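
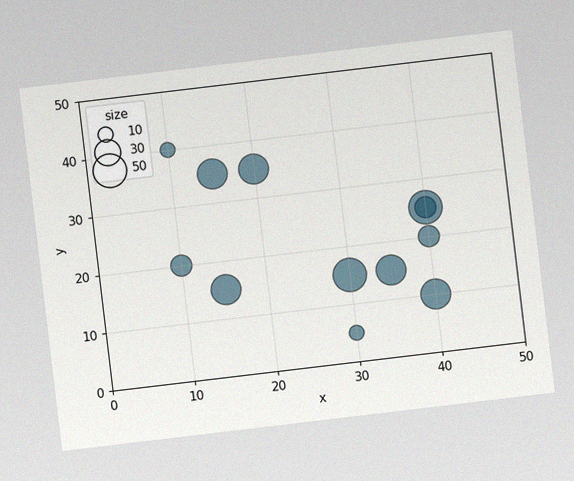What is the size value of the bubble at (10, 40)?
The chart is tilted about 7° counter-clockwise, with some photo noise. Matching the bubble at (10, 40) against the size legend gives 10.

10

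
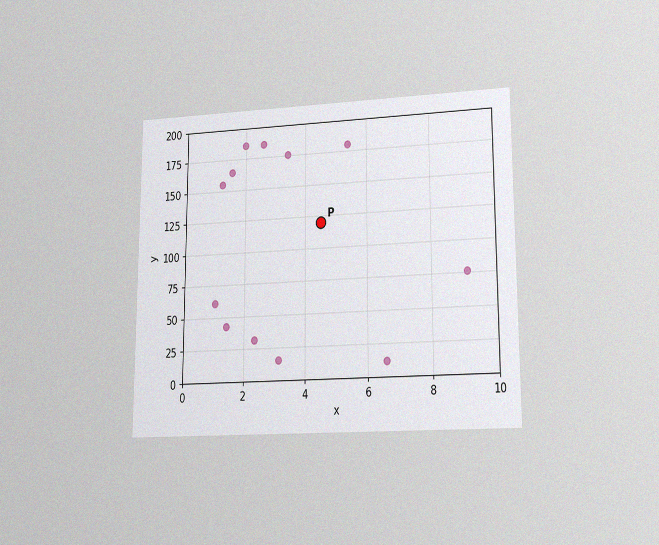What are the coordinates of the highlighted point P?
(4.5, 120)

The chart is viewed at a slight angle, with some photo noise. Following the gridlines from P to each axis, P sits at (4.5, 120).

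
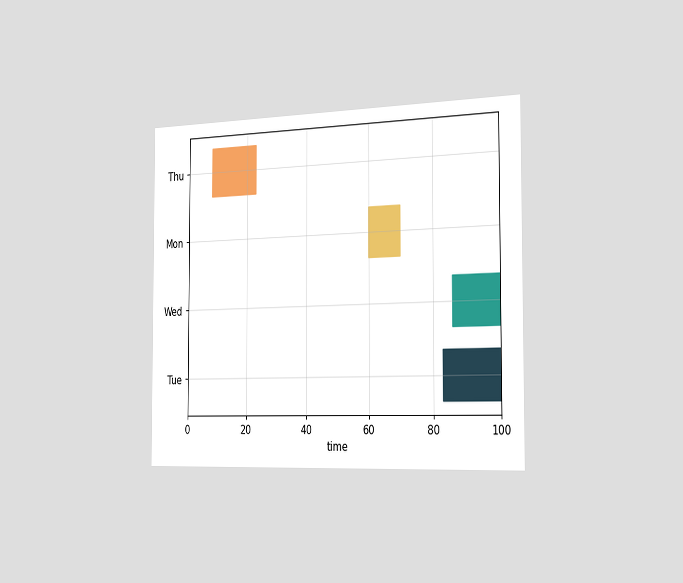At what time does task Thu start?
The chart is viewed slightly from the right. The Thu bar begins at t=8.

8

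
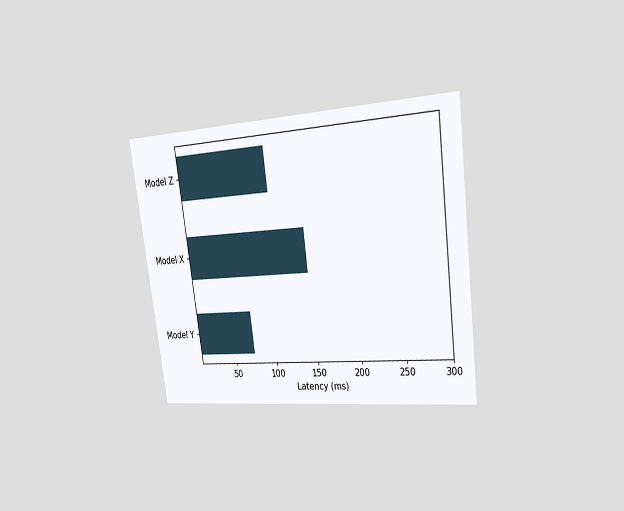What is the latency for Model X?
The chart is tilted about 8° counter-clockwise and viewed slightly from the right. Reading along the chart's x-axis, the Model X bar reaches 148ms.

148ms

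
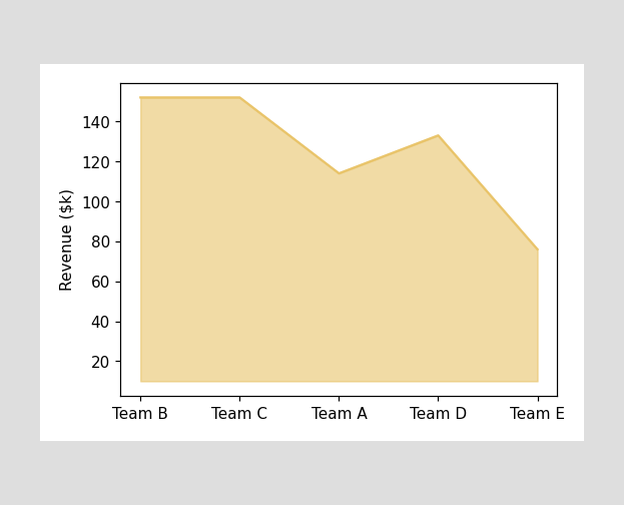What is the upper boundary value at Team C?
At Team C the upper boundary is at $152k.

$152k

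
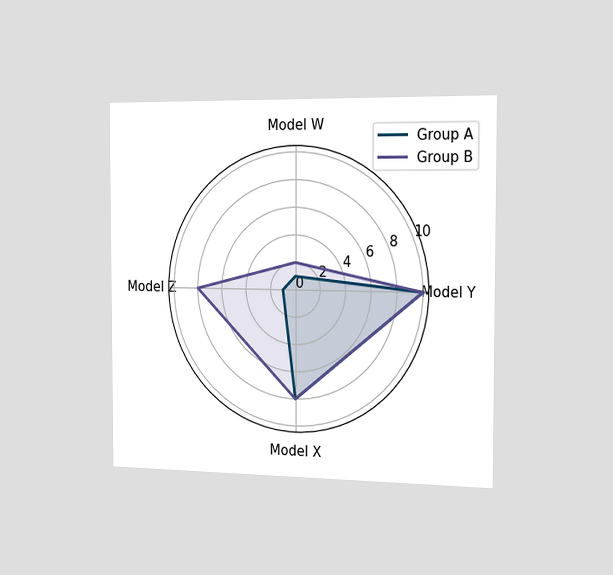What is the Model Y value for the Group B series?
10

The chart is viewed slightly from the right. On the Model Y axis, Group B reaches 10.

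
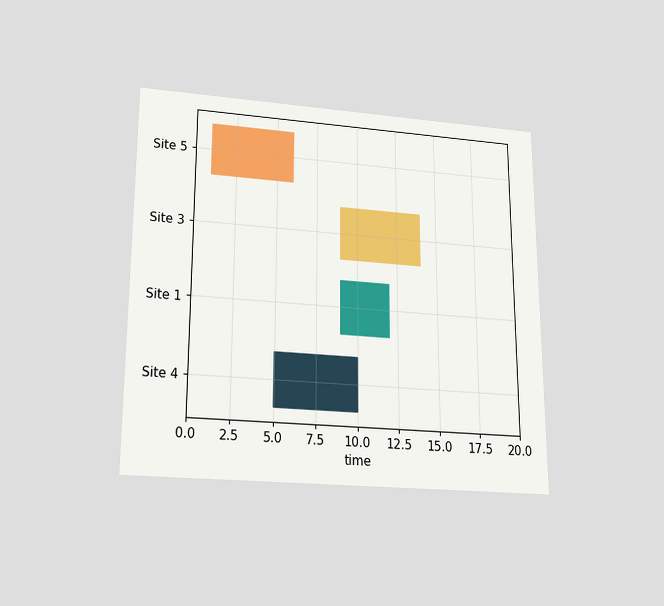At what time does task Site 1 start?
The chart is viewed slightly from below. The Site 1 bar begins at t=9.

9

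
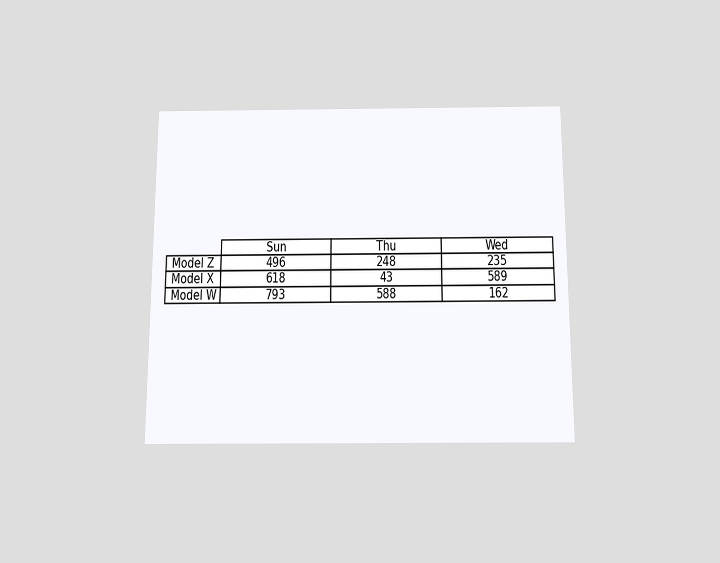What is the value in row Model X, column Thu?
The chart is viewed slightly from below. The (Model X, Thu) cell reads 43.

43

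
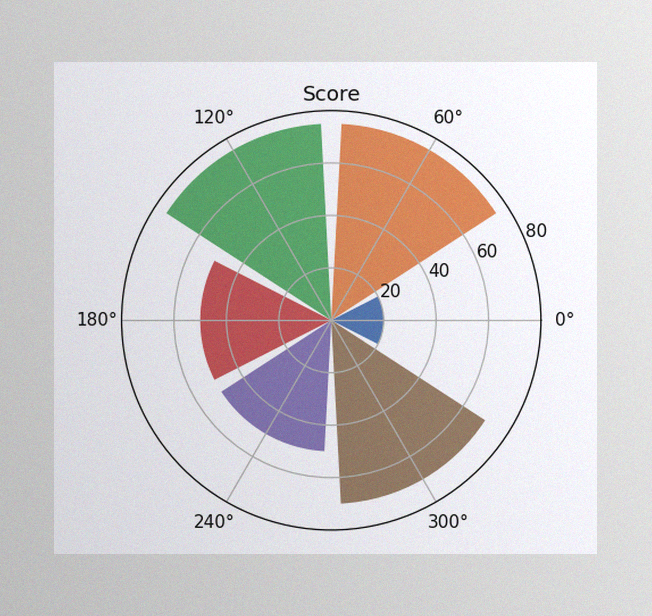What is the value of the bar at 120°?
75

The image has some photo noise and uneven lighting. The bar at 120° reaches 75 on the radial axis.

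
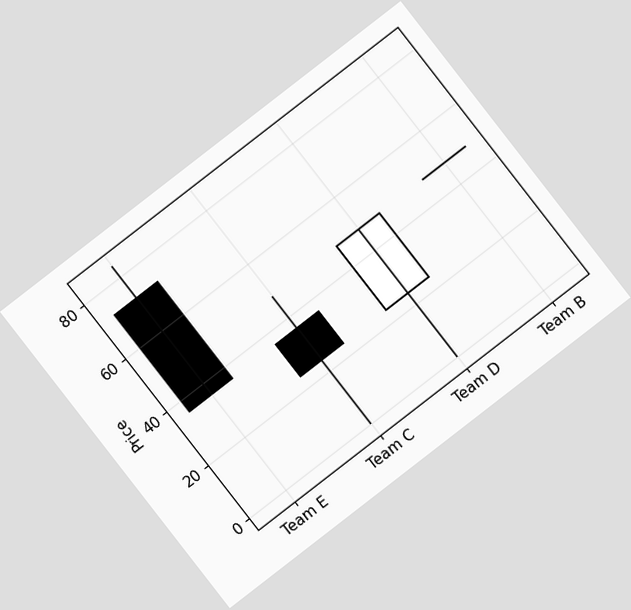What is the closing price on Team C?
The chart is tilted about 38° counter-clockwise. The Team C candle closes at 24.

24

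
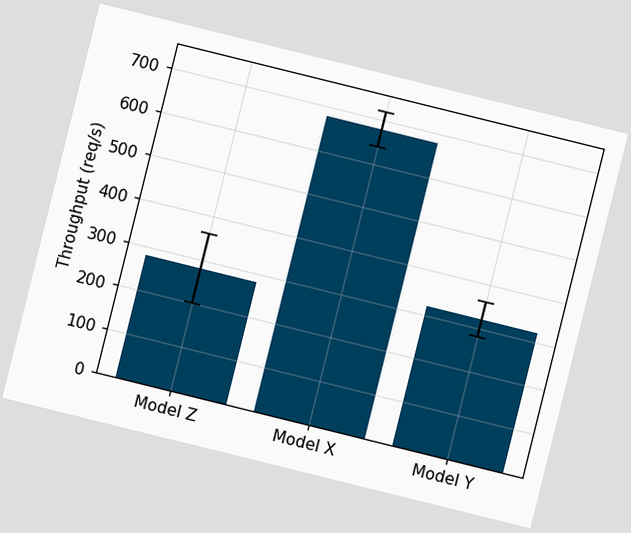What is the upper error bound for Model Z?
The chart is tilted about 14° clockwise. The Model Z bar's upper whisker reaches 360req/s.

360req/s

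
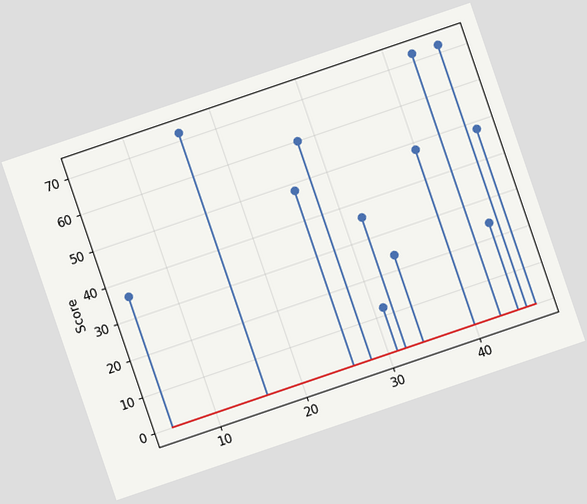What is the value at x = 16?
72

The chart is tilted about 19° counter-clockwise. The stem at x=16 reaches 72.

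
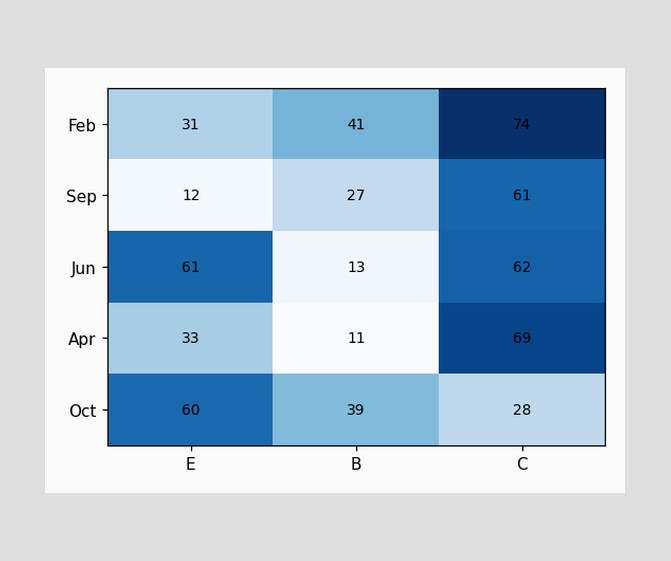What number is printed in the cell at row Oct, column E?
60

The (Oct, E) cell reads 60.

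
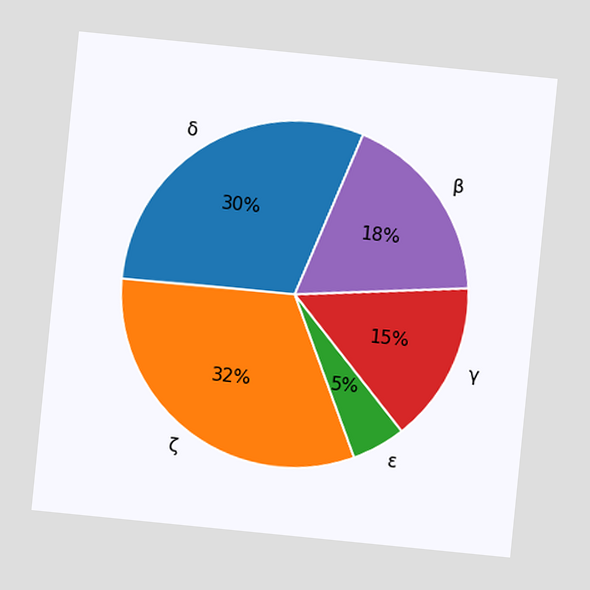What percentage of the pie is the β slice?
18%

The chart is tilted about 6° clockwise. The β slice takes up 18% of the pie.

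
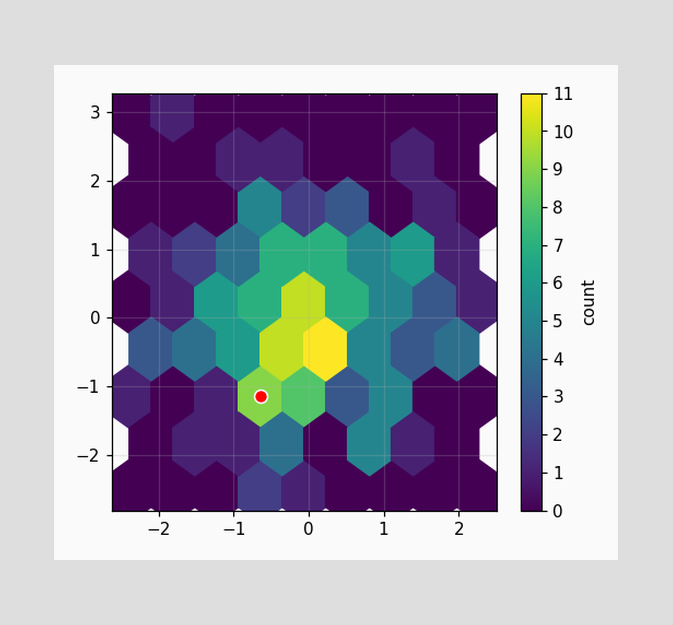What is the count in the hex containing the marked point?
9

The marked hex reads 9 on the colorbar.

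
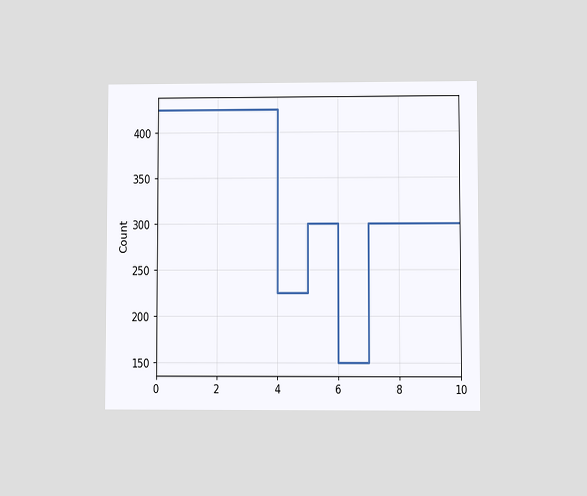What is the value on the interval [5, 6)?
The chart is viewed at a slight angle. On [5, 6) the step sits at 300.

300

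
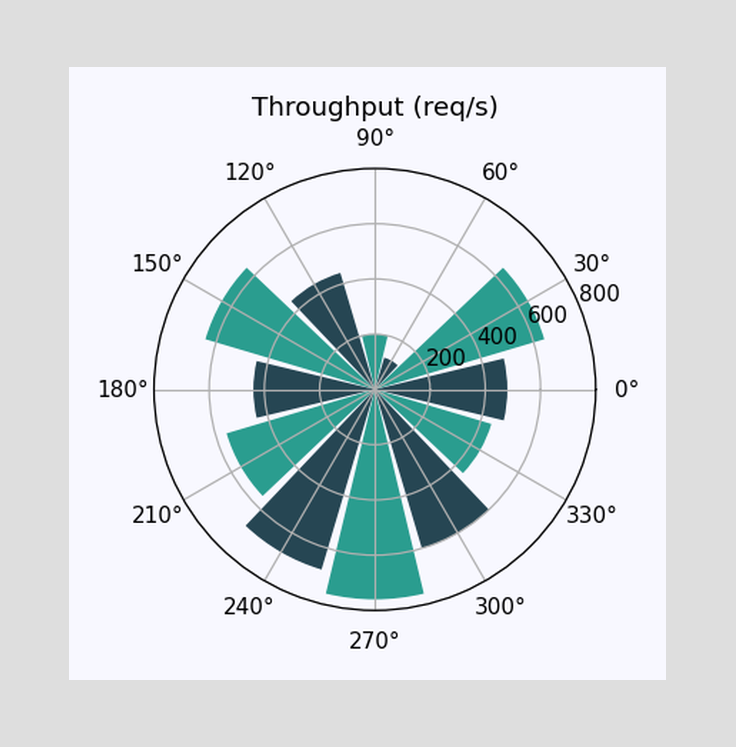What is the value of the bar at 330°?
440req/s

The bar at 330° reaches 440req/s on the radial axis.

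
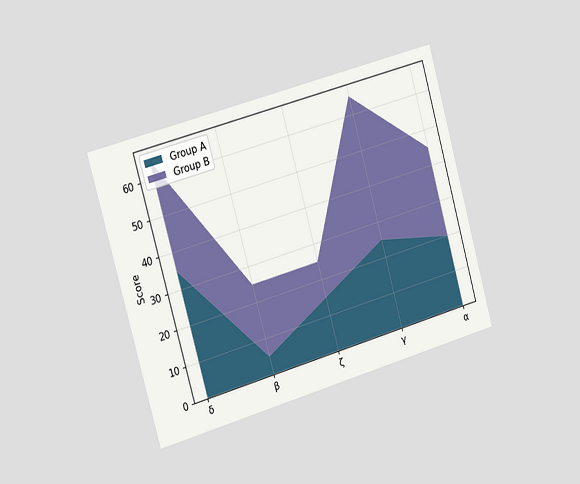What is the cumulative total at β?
The chart is tilted about 16° counter-clockwise and viewed slightly from the left. The stacked total at β reaches 25.

25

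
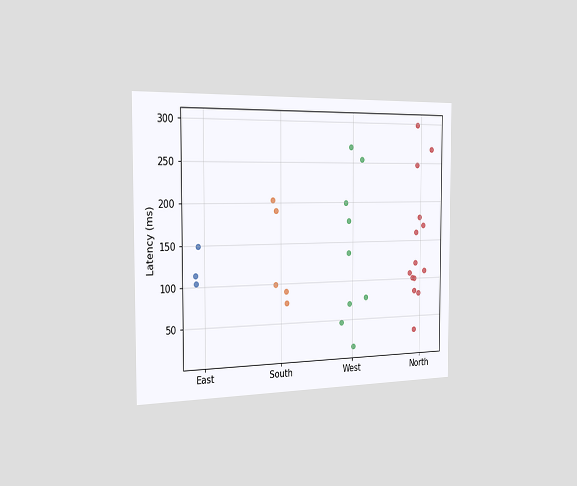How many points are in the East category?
3

The chart is viewed slightly from the left. Counting the markers in the East column gives 3.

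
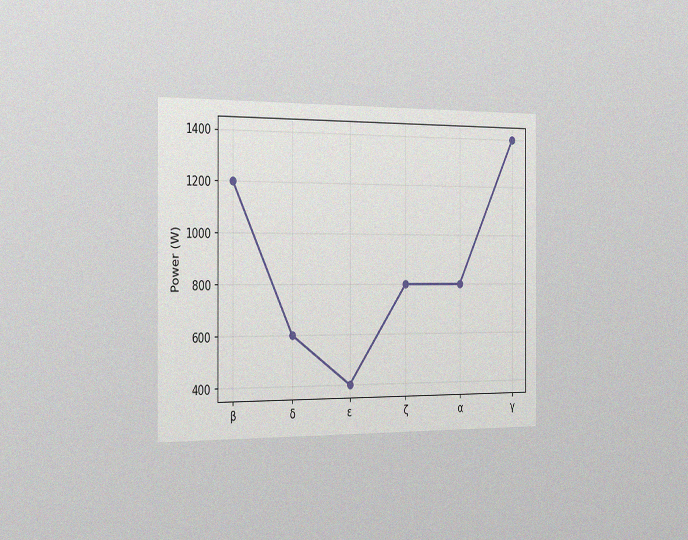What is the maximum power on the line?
1400W

The chart is viewed slightly from the left, with some photo noise. The highest point is at γ, and reading across to the y-axis gives 1400W.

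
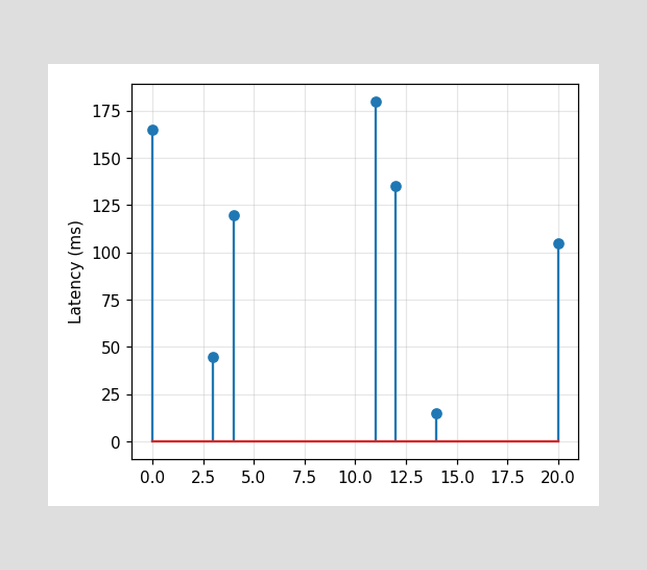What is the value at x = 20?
The stem at x=20 reaches 105ms.

105ms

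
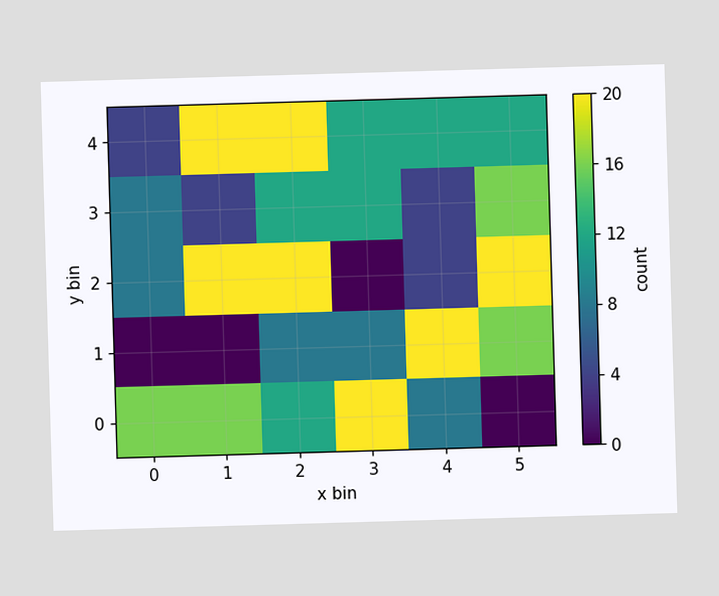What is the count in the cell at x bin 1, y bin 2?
Matching the cell (1, 2) against the colorbar gives 20.

20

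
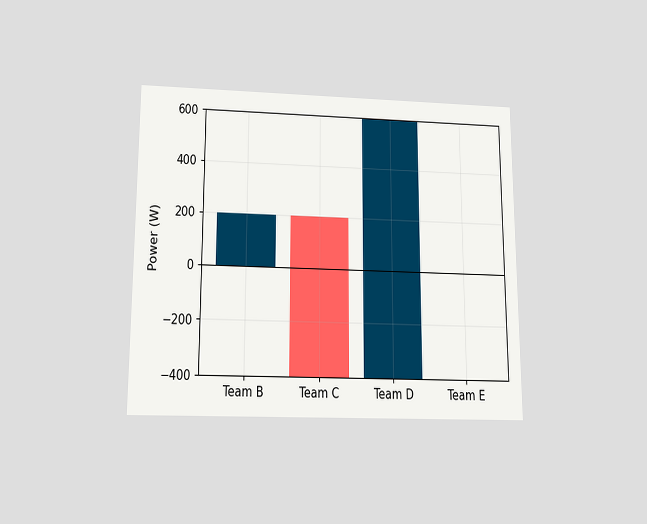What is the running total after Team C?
-400W

The chart is viewed slightly from below. After Team C the running total reaches -400W.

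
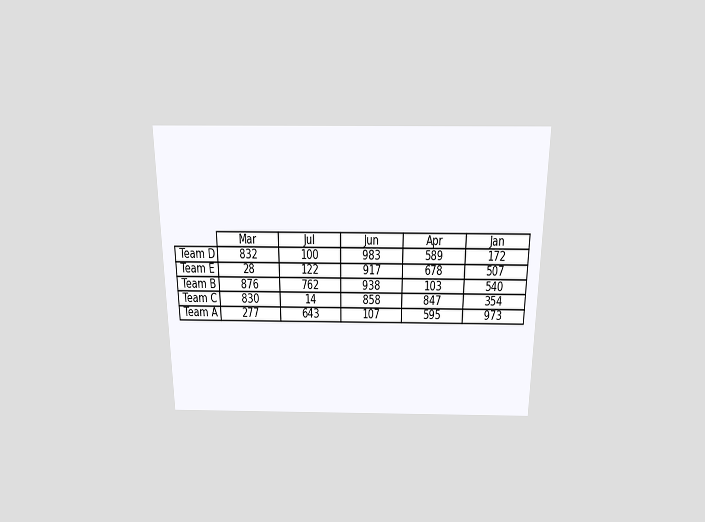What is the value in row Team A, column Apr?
595

The chart is viewed slightly from above. The (Team A, Apr) cell reads 595.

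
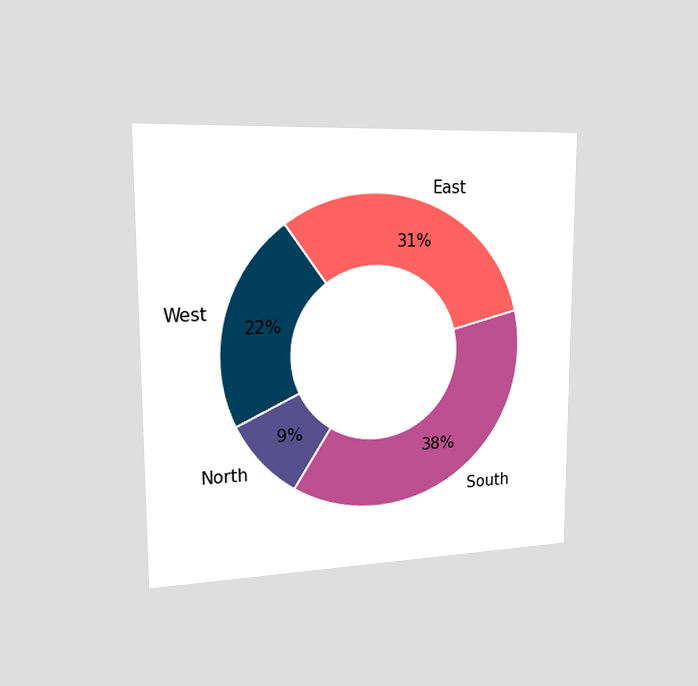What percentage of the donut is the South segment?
The chart is viewed slightly from the left. The South segment takes up 38% of the ring.

38%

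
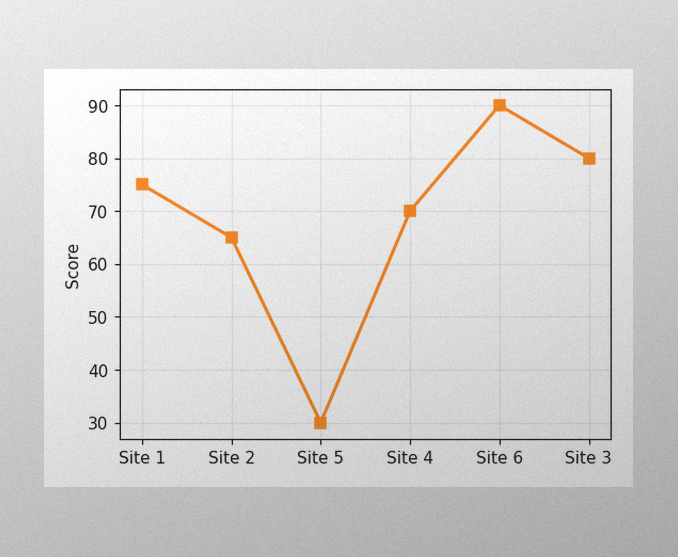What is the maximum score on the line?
The image has some photo noise and uneven lighting. The highest point is at Site 6, and reading across to the y-axis gives 90.

90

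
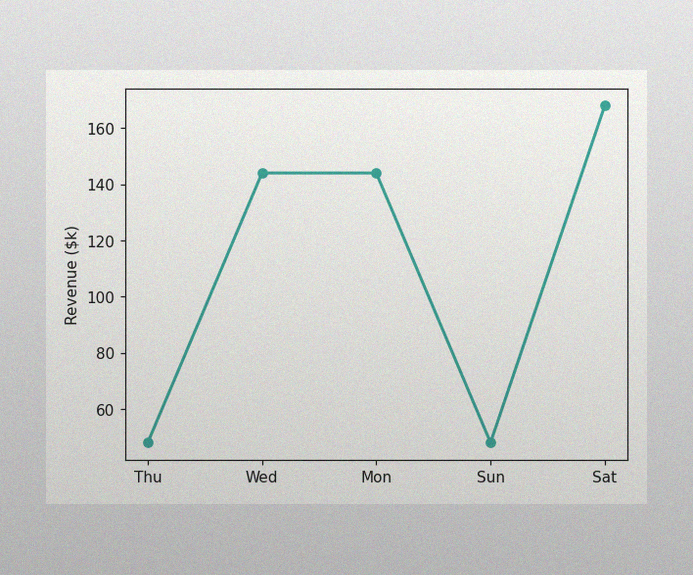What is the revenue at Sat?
The image has some photo noise and uneven lighting. At Sat, the line is at $168k.

$168k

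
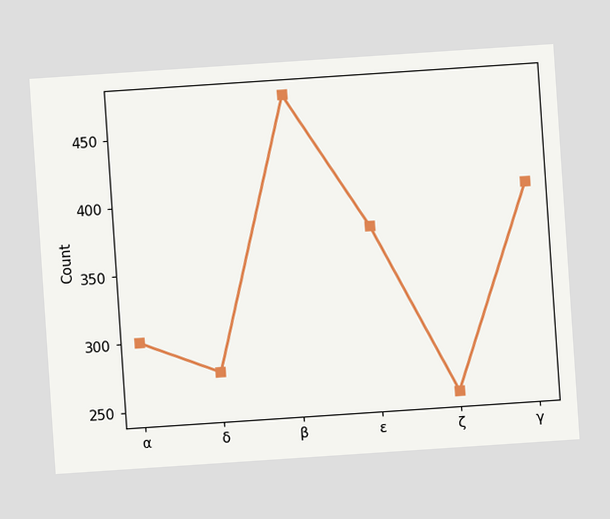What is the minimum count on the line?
250

The chart is tilted about 4° counter-clockwise. The lowest point is at ζ, and reading across to the y-axis gives 250.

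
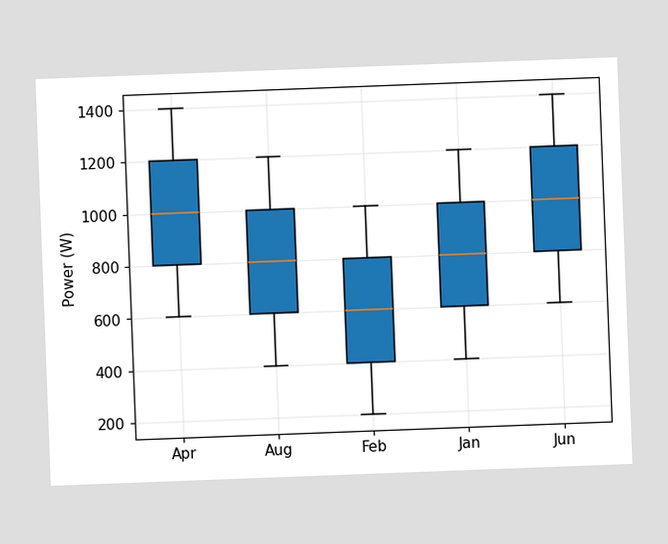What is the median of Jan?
The chart is tilted about 2° counter-clockwise. The median line in the Jan box sits at 800W.

800W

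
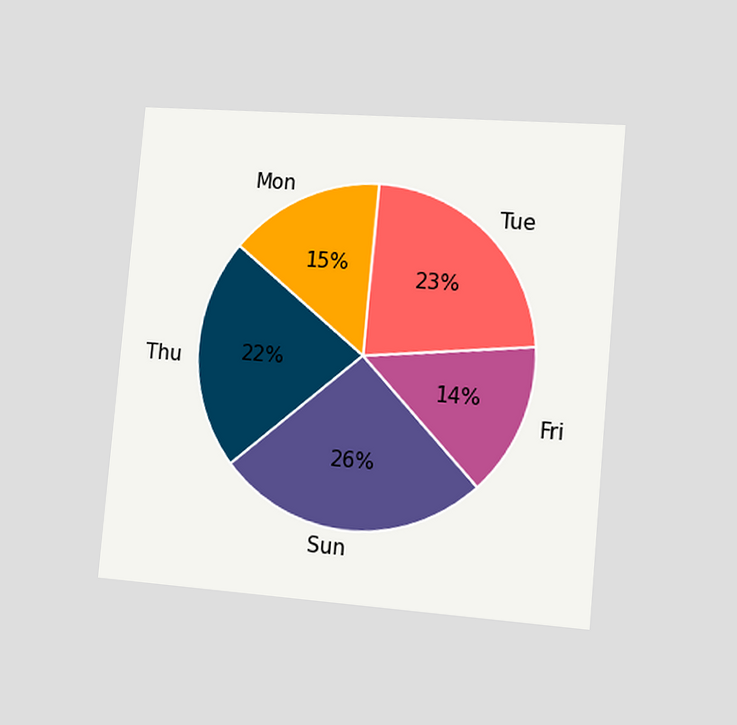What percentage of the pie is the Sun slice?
26%

The chart is tilted about 5° clockwise and viewed slightly from the right. The Sun slice takes up 26% of the pie.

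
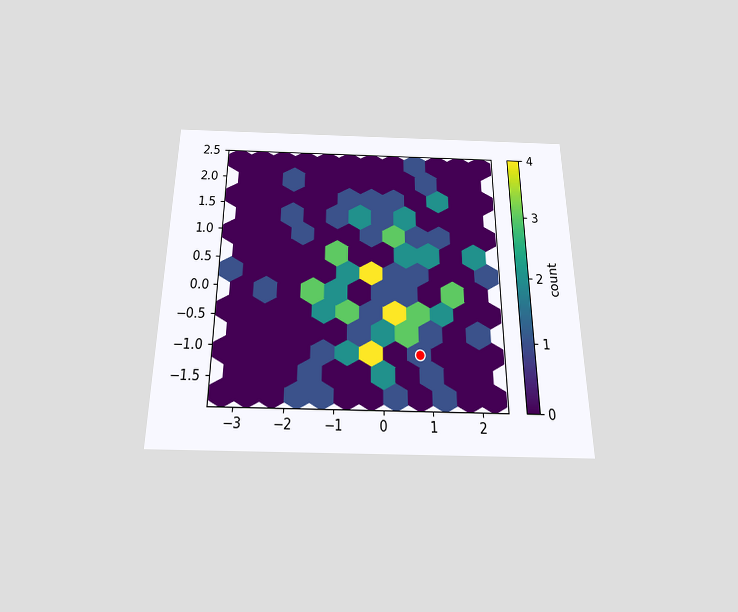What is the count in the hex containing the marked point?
The chart is viewed slightly from below. The marked hex reads 1 on the colorbar.

1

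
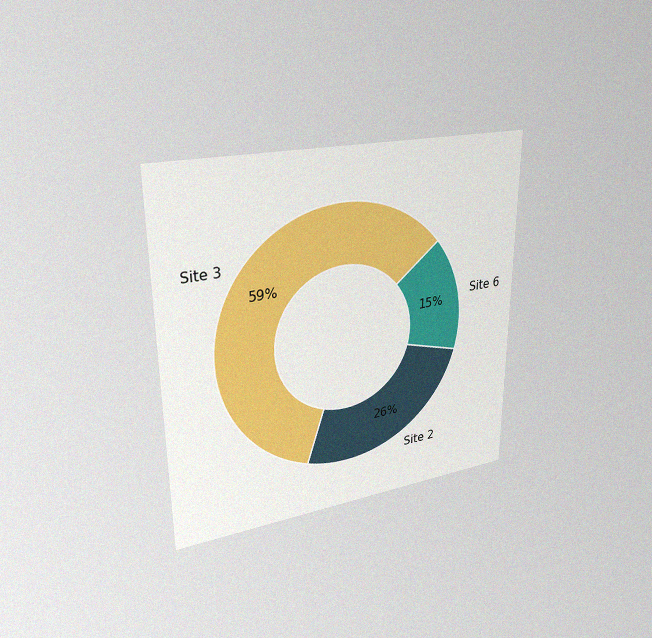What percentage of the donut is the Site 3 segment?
The chart is viewed at a slight angle, with some photo noise. The Site 3 segment takes up 59% of the ring.

59%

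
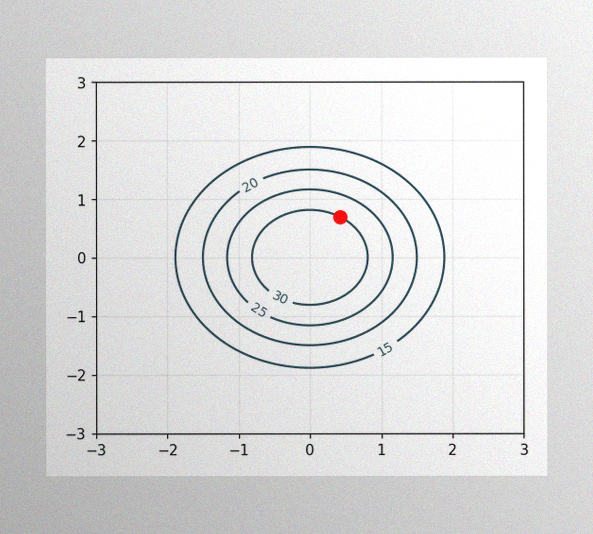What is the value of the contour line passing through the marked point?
30

The image has some photo noise and uneven lighting. The marked point sits on the contour labelled 30.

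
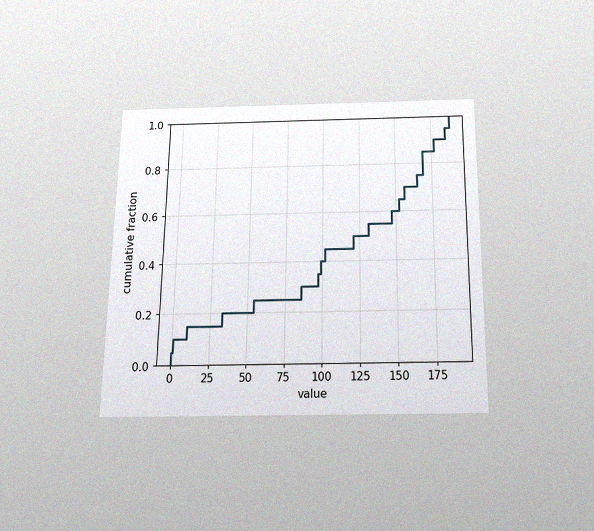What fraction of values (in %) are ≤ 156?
The chart is viewed slightly from below, with some photo noise. At x=156 the ECDF step is at 70%.

70%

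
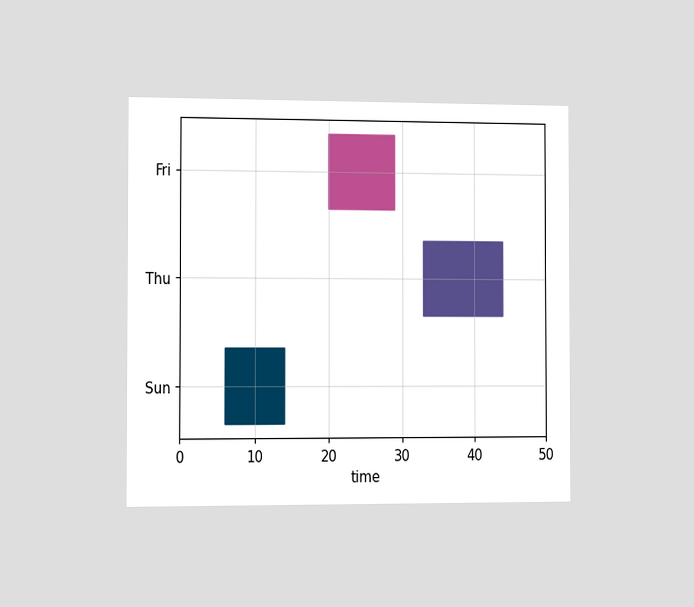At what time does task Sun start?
6

The chart is viewed slightly from the left. The Sun bar begins at t=6.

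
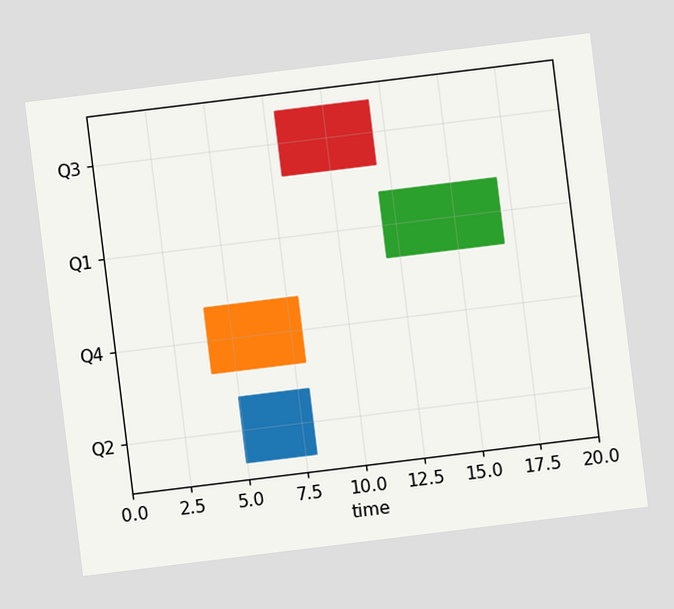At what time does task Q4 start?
The chart is tilted about 7° counter-clockwise. The Q4 bar begins at t=4.

4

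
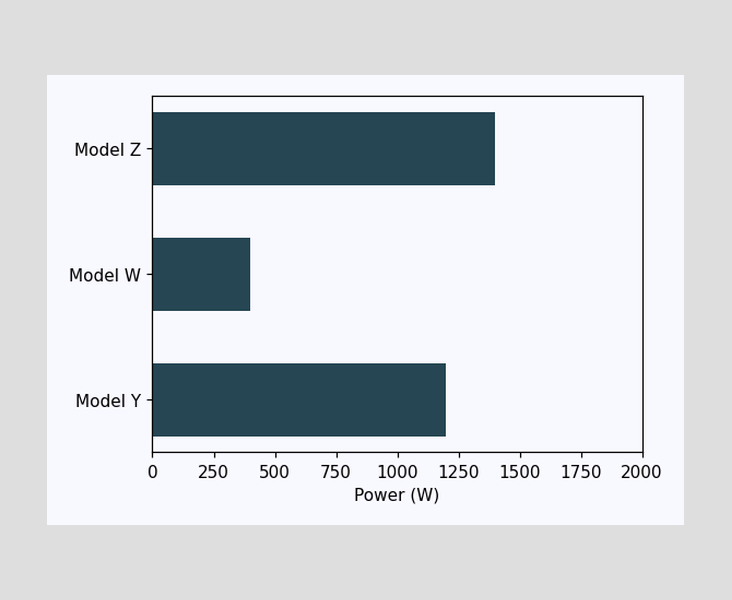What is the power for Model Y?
Reading along the chart's x-axis, the Model Y bar reaches 1200W.

1200W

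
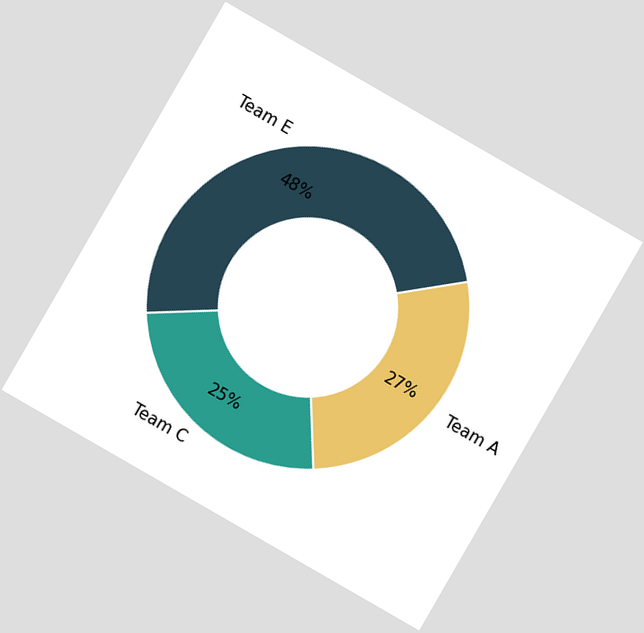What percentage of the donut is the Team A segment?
27%

The chart is tilted about 30° clockwise. The Team A segment takes up 27% of the ring.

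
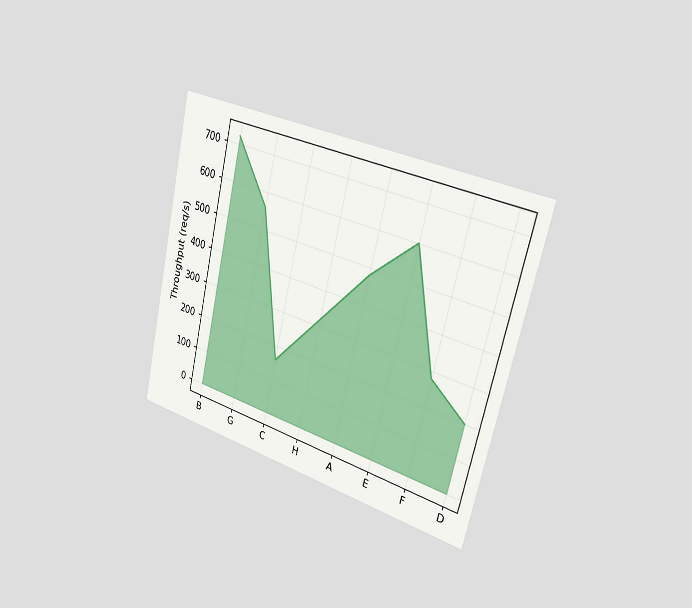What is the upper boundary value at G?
The chart is tilted about 13° clockwise and viewed slightly from the right. At G the upper boundary is at 560req/s.

560req/s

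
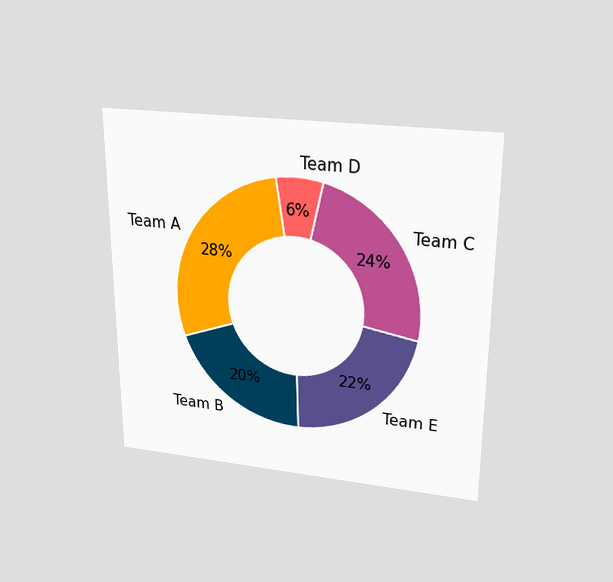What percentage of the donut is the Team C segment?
The chart is viewed slightly from above. The Team C segment takes up 24% of the ring.

24%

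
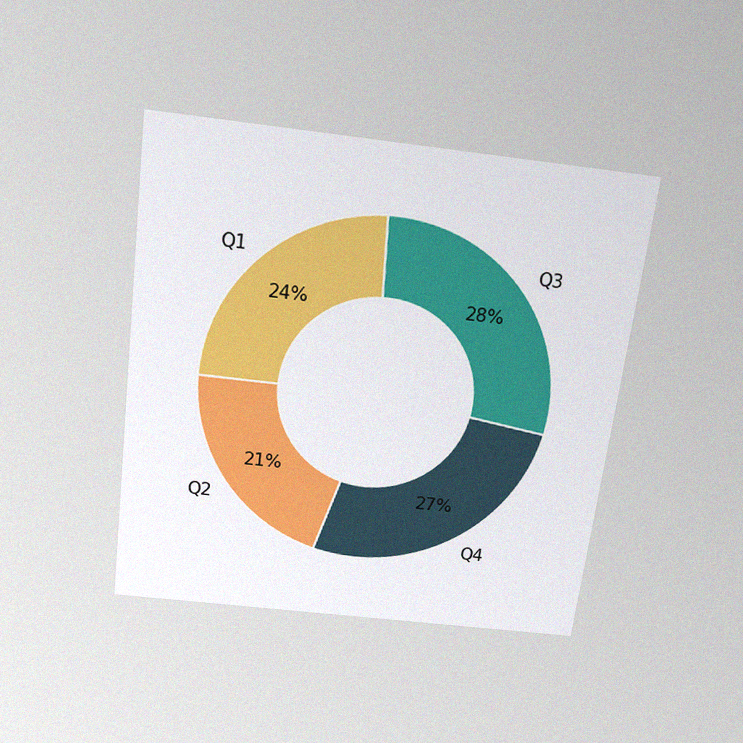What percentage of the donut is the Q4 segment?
27%

The chart is tilted about 7° clockwise and viewed slightly from above, with some photo noise. The Q4 segment takes up 27% of the ring.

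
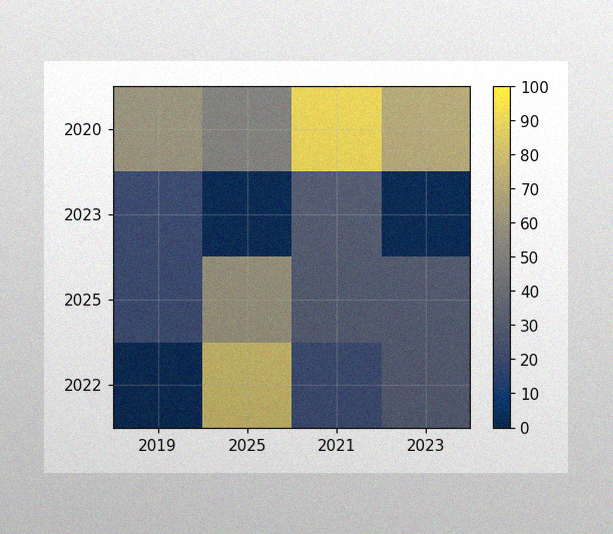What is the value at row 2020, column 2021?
The image has some photo noise and uneven lighting. Matching cell (2020, 2021) against the colorbar gives 90.

90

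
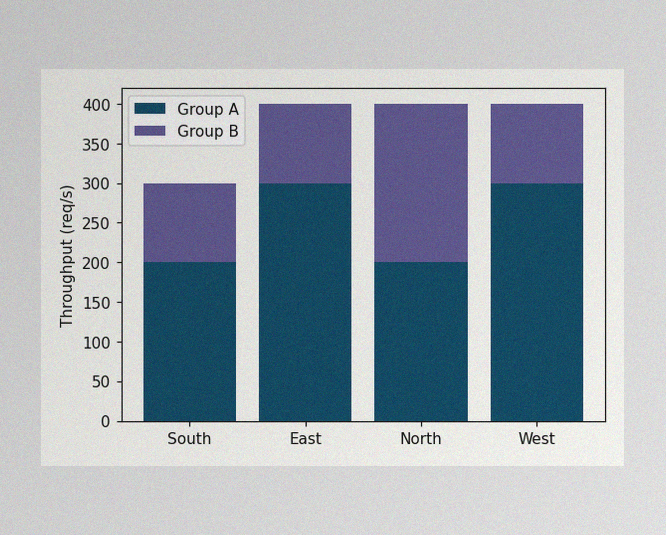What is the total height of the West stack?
The image has some photo noise and uneven lighting. The West stack's top reaches 400req/s on the y-axis.

400req/s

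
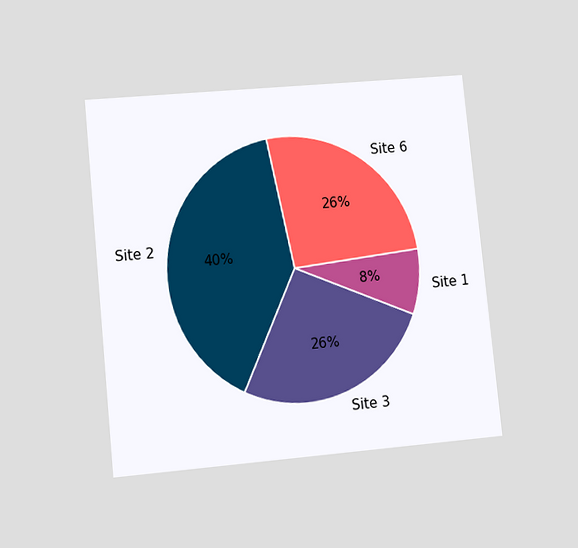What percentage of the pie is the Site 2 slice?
The chart is tilted about 6° counter-clockwise and viewed at a slight angle. The Site 2 slice takes up 40% of the pie.

40%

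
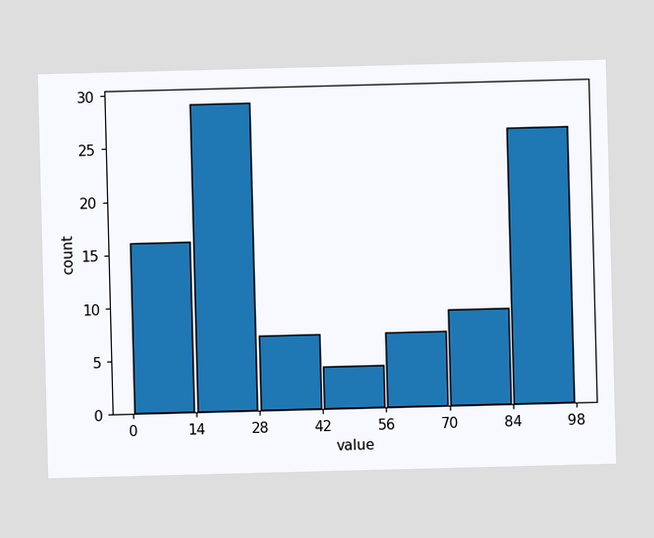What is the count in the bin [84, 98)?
The [84, 98) bin has height 26.

26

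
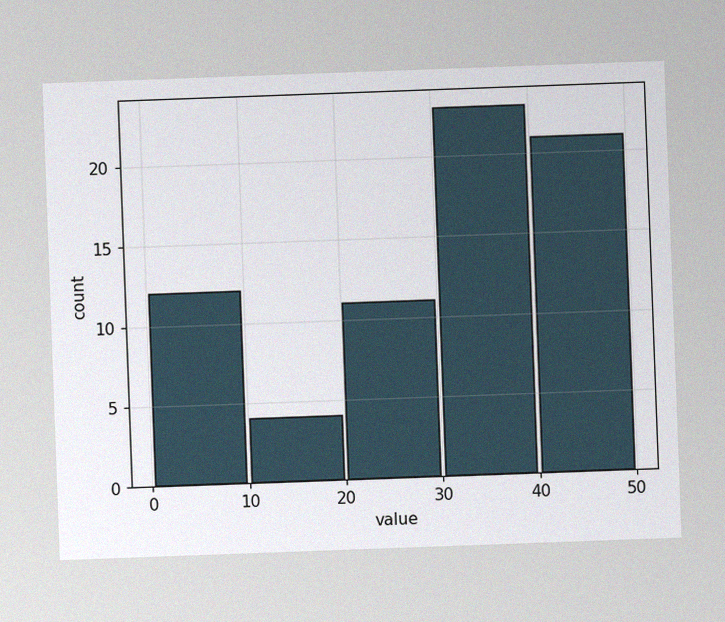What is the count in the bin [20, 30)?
11

The chart is tilted about 2° counter-clockwise, with some photo noise. The [20, 30) bin has height 11.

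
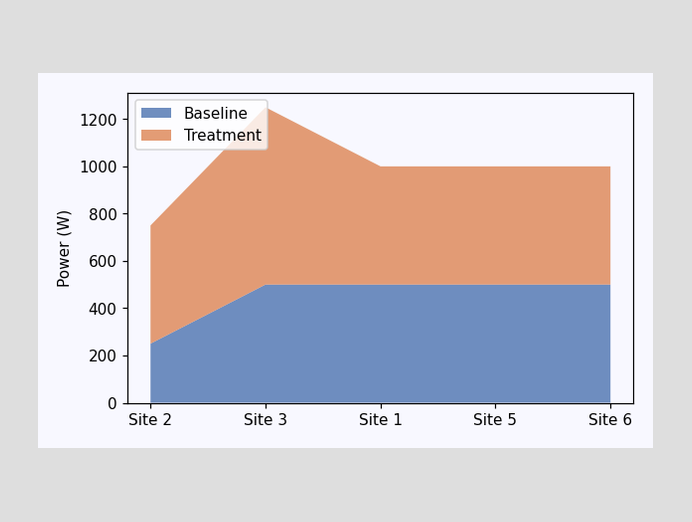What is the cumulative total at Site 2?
The stacked total at Site 2 reaches 750W.

750W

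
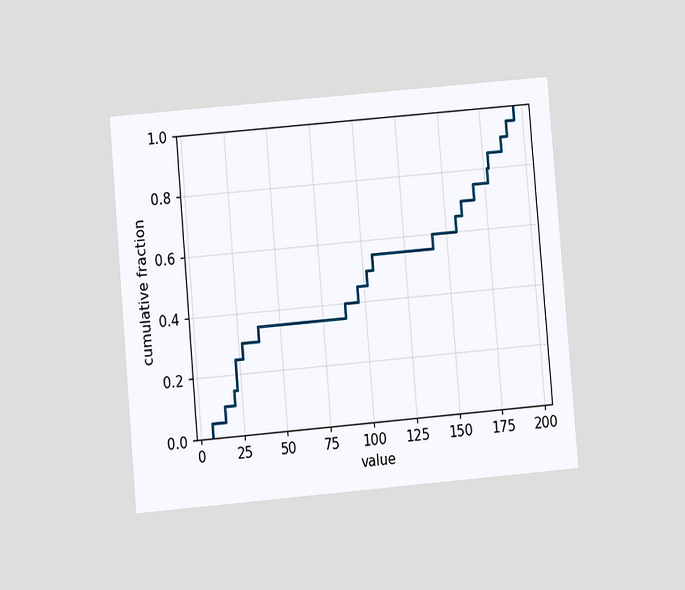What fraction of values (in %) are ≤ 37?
35%

The chart is tilted about 5° counter-clockwise and viewed at a slight angle. At x=37 the ECDF step is at 35%.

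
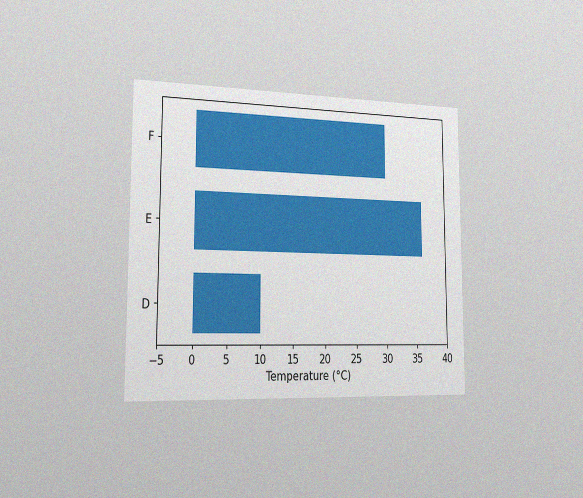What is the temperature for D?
10°C

The chart is viewed slightly from the left, with some photo noise. Reading along the chart's x-axis, the D bar reaches 10°C.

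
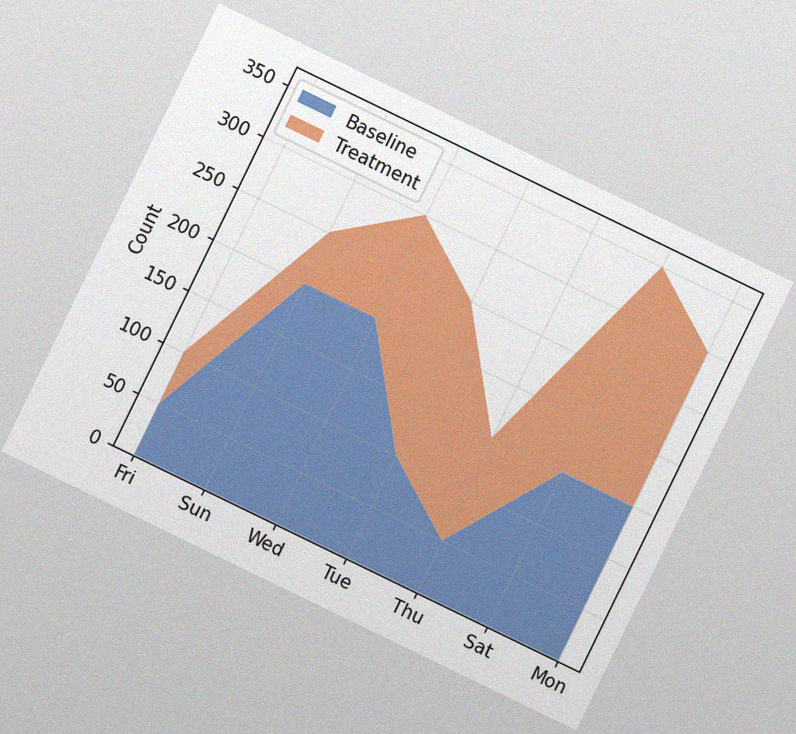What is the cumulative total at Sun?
250

The chart is tilted about 26° clockwise, with some photo noise. The stacked total at Sun reaches 250.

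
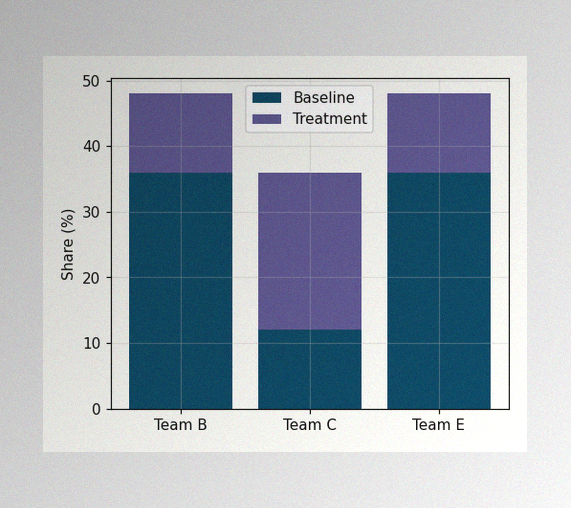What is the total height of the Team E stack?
The image has some photo noise and uneven lighting. The Team E stack's top reaches 48% on the y-axis.

48%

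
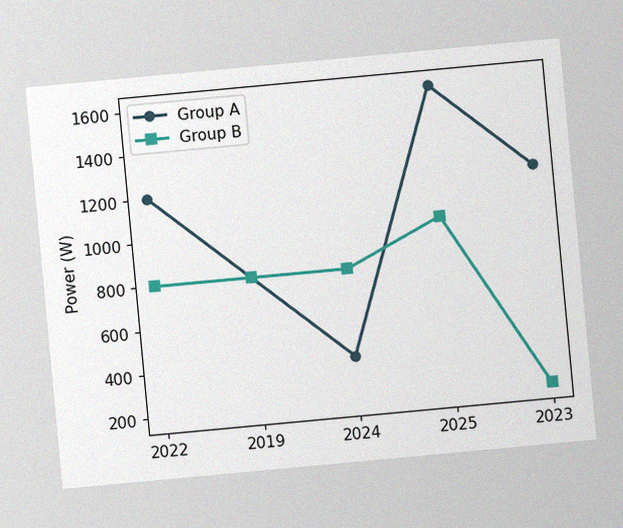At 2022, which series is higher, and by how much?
The chart is tilted about 5° counter-clockwise, with some photo noise. At 2022, Group A sits above the other line by 400W.

Group A, by 400W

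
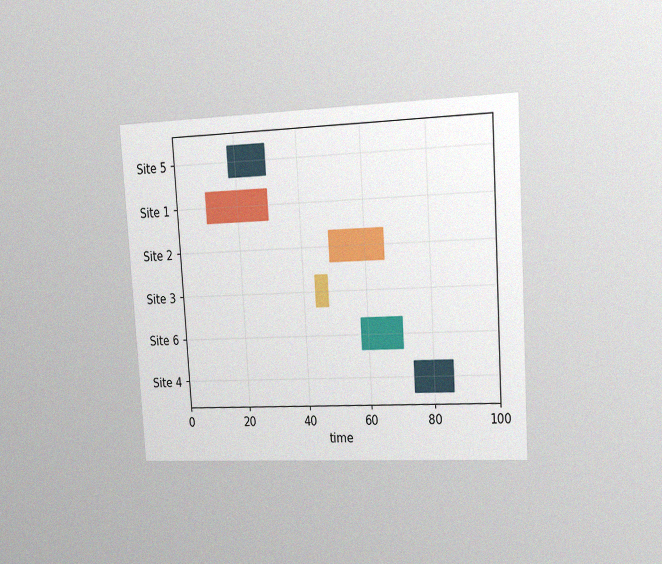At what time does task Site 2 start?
The chart is tilted about 4° counter-clockwise and viewed slightly from the right, with some photo noise. The Site 2 bar begins at t=49.

49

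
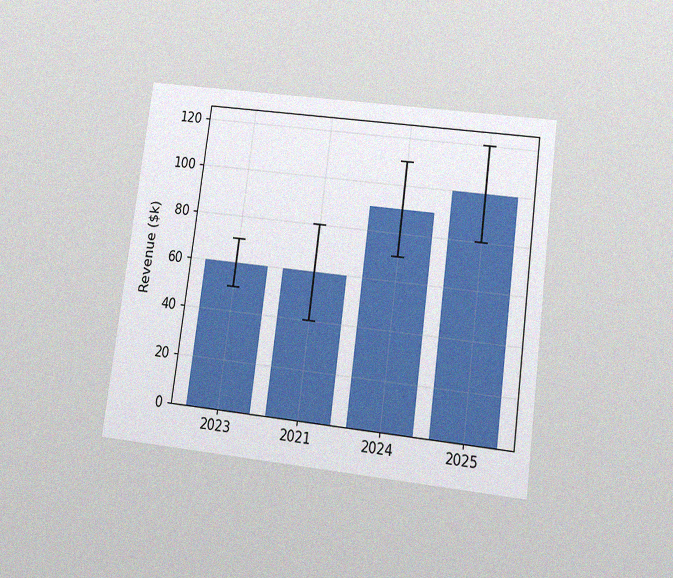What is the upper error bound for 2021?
$80k

The chart is tilted about 7° clockwise and viewed slightly from below, with some photo noise. The 2021 bar's upper whisker reaches $80k.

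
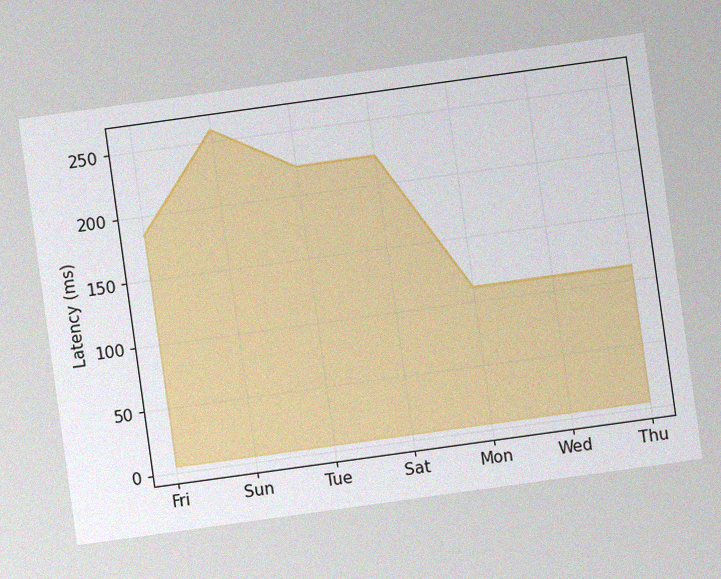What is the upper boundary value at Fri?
185ms

The chart is tilted about 8° counter-clockwise, with some photo noise. At Fri the upper boundary is at 185ms.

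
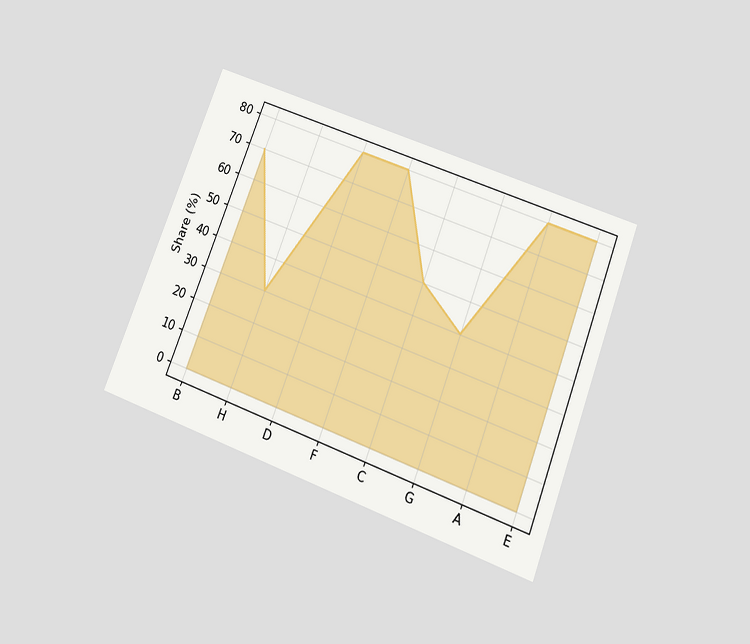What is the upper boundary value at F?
80%

The chart is tilted about 21° clockwise and viewed slightly from below. At F the upper boundary is at 80%.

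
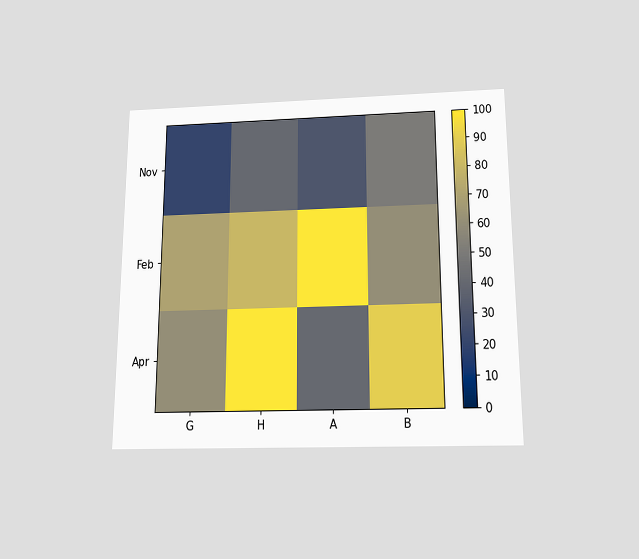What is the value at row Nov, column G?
20

The chart is viewed slightly from below. Matching cell (Nov, G) against the colorbar gives 20.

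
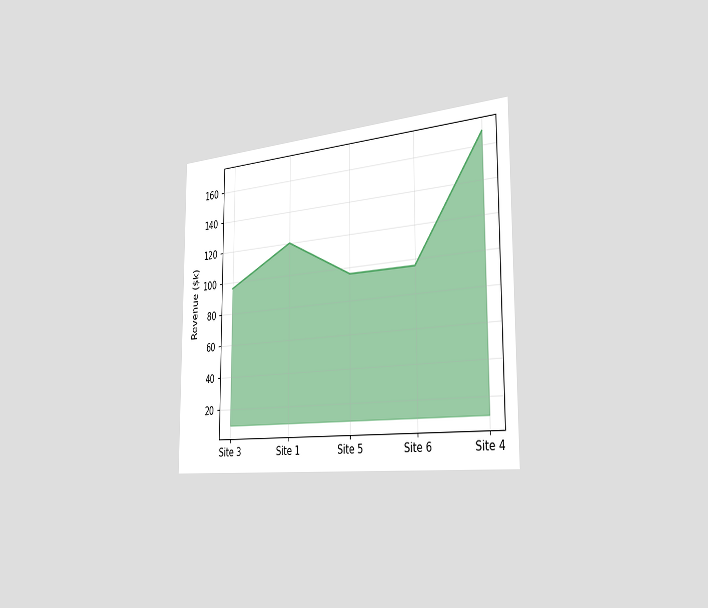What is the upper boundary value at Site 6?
$96k

The chart is viewed slightly from the right. At Site 6 the upper boundary is at $96k.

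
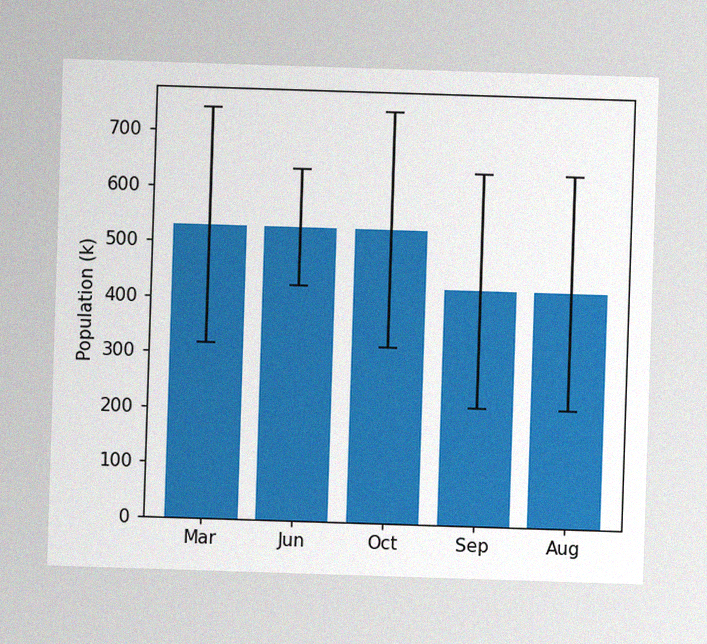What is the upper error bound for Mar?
The image has some photo noise and uneven lighting. The Mar bar's upper whisker reaches 742k.

742k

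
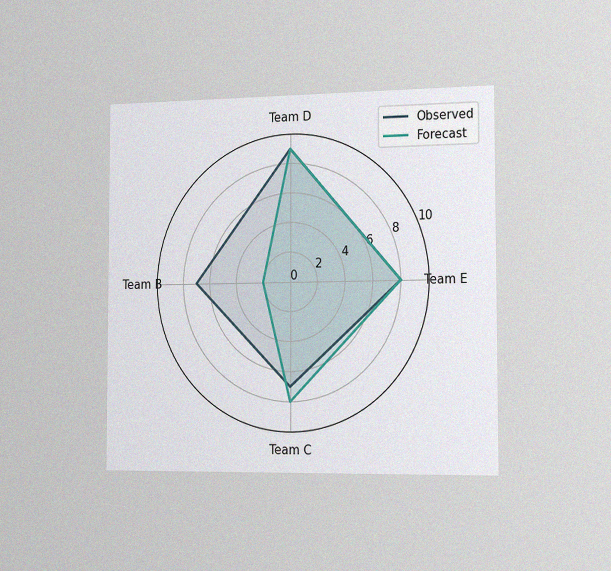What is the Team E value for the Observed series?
8

The chart is viewed slightly from the right, with some photo noise. On the Team E axis, Observed reaches 8.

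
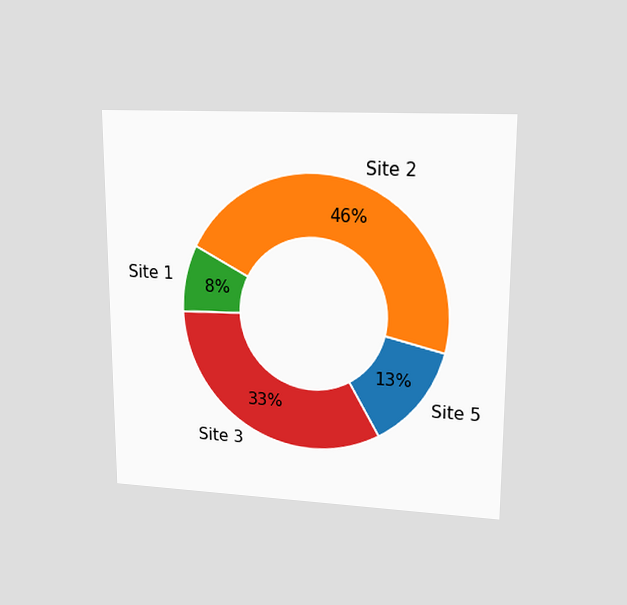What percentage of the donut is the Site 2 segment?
The chart is viewed at a slight angle. The Site 2 segment takes up 46% of the ring.

46%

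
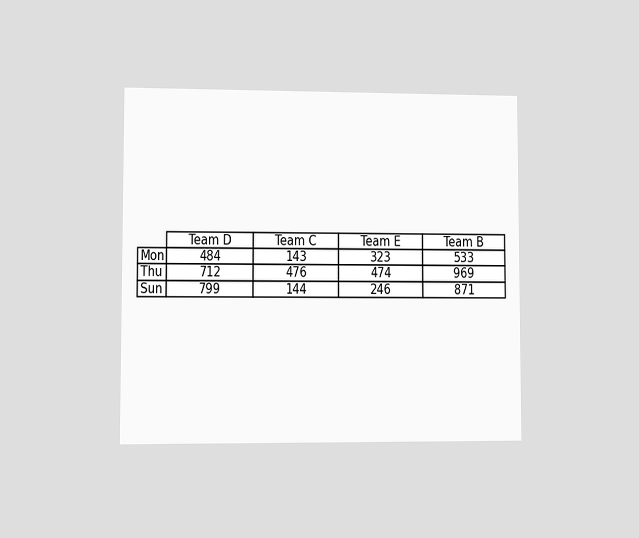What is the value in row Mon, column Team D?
484

The chart is viewed at a slight angle. The (Mon, Team D) cell reads 484.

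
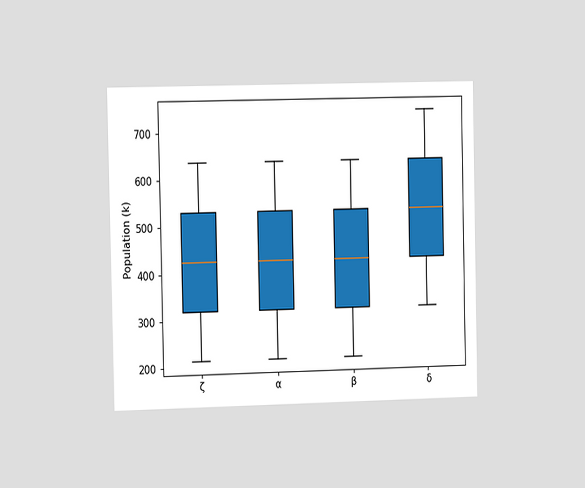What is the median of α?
424k

The chart is viewed slightly from the left. The median line in the α box sits at 424k.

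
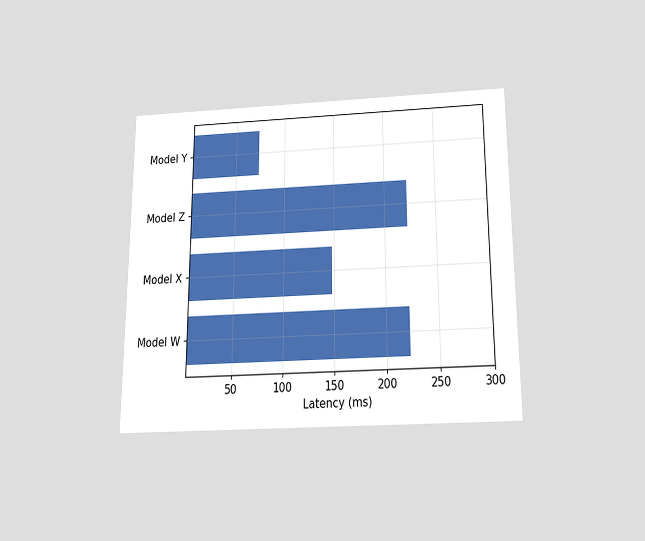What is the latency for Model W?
222ms

The chart is viewed slightly from below. Reading along the chart's x-axis, the Model W bar reaches 222ms.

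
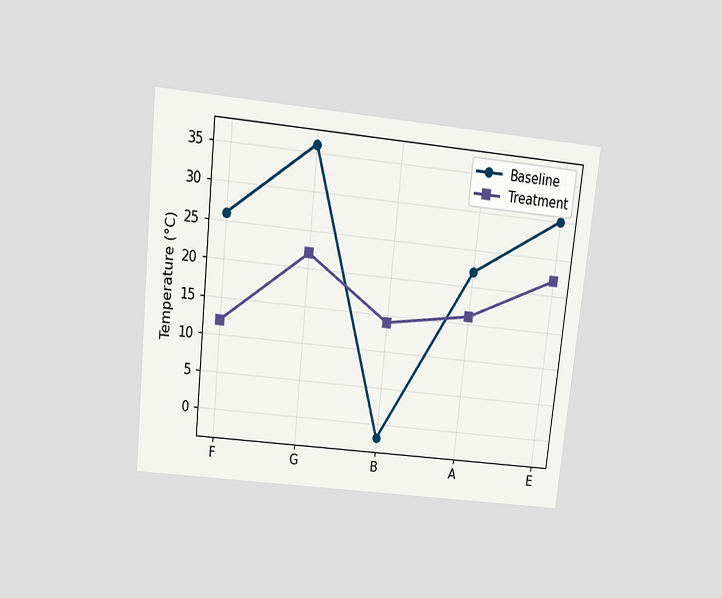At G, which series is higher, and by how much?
The chart is tilted about 6° clockwise and viewed slightly from above. At G, Baseline sits above the other line by 14°C.

Baseline, by 14°C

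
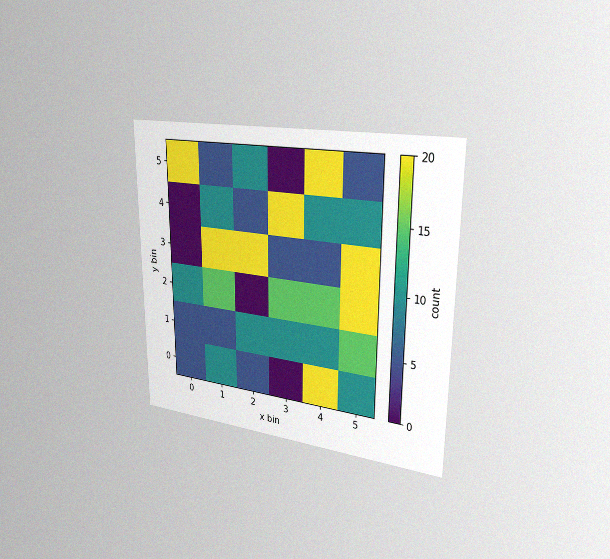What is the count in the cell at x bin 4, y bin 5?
The chart is viewed slightly from the right, with some photo noise. Matching the cell (4, 5) against the colorbar gives 20.

20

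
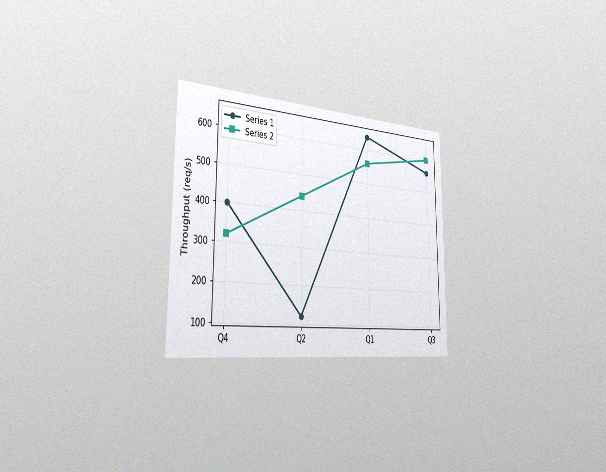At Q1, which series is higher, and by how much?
Series 1, by 80req/s

The chart is viewed slightly from the left, with some photo noise. At Q1, Series 1 sits above the other line by 80req/s.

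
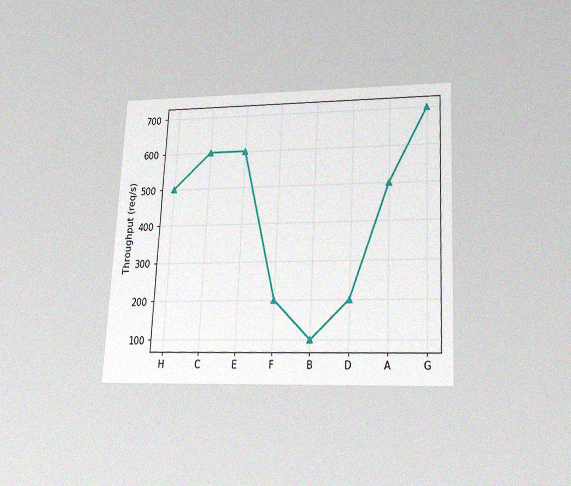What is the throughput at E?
The chart is tilted about 3° clockwise and viewed slightly from below, with some photo noise. At E, the line is at 600req/s.

600req/s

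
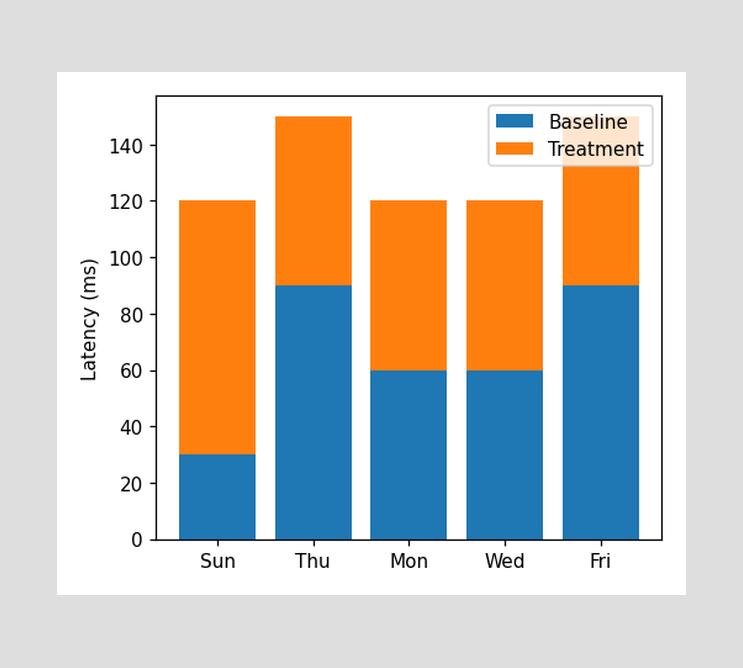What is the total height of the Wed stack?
120ms

The Wed stack's top reaches 120ms on the y-axis.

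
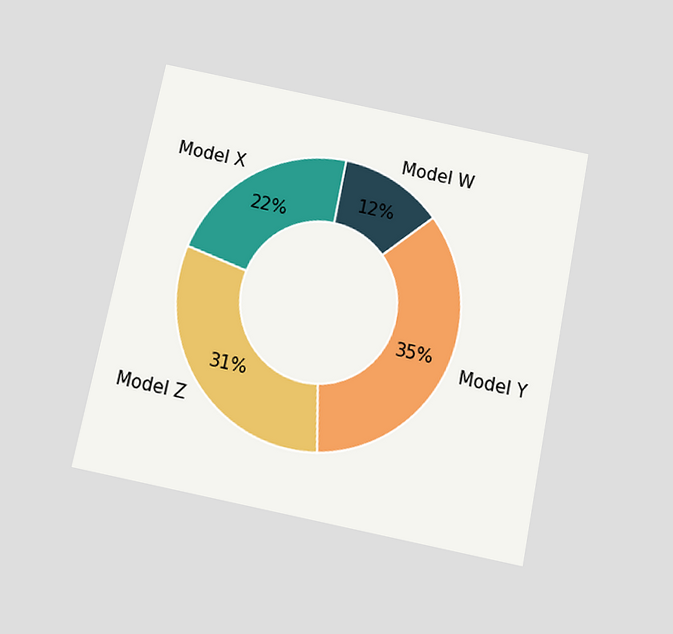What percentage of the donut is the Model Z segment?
The chart is tilted about 12° clockwise and viewed slightly from below. The Model Z segment takes up 31% of the ring.

31%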